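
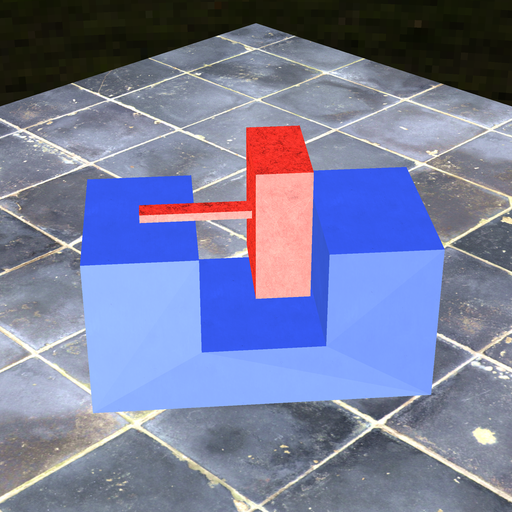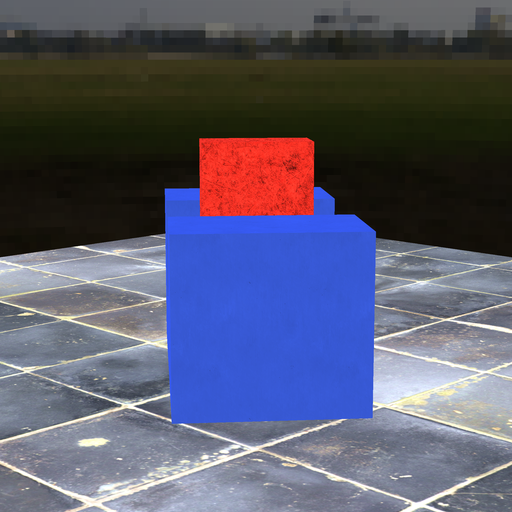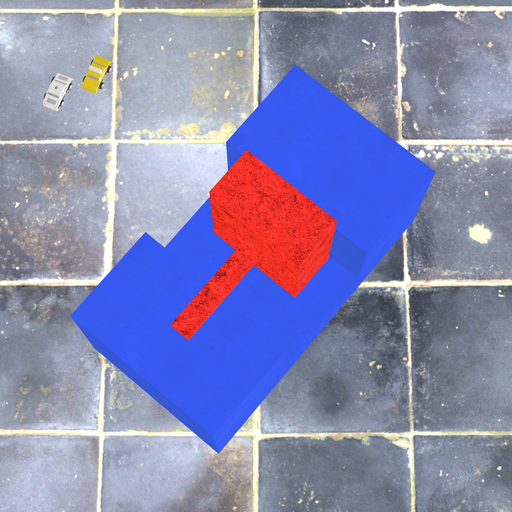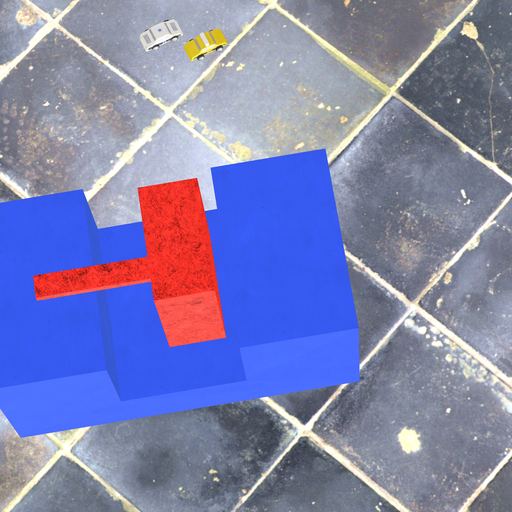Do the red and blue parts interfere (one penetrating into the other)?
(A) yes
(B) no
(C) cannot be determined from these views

(B) no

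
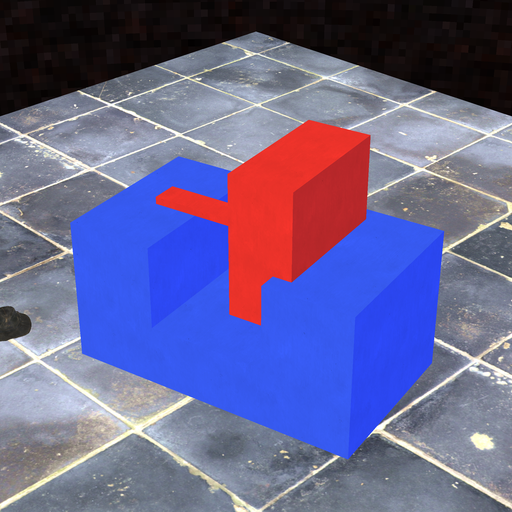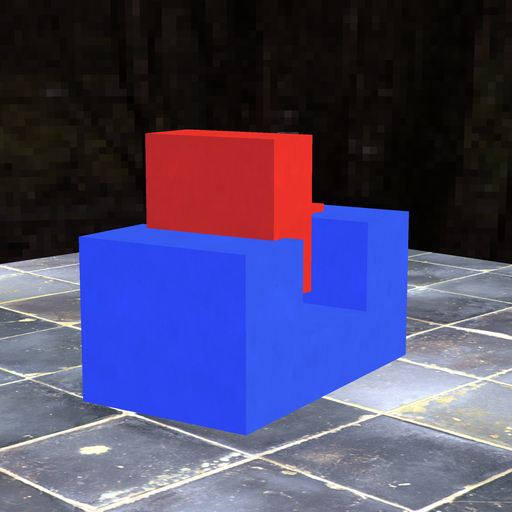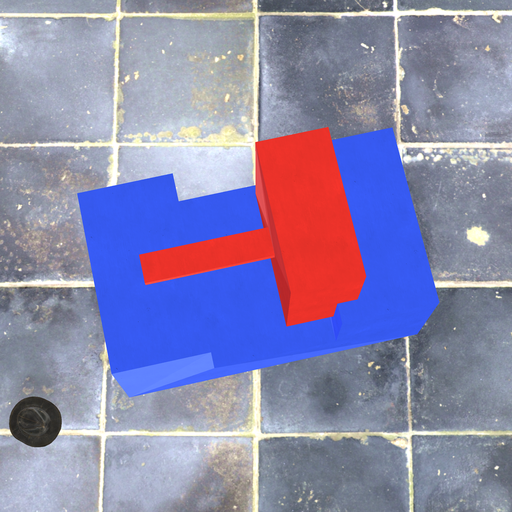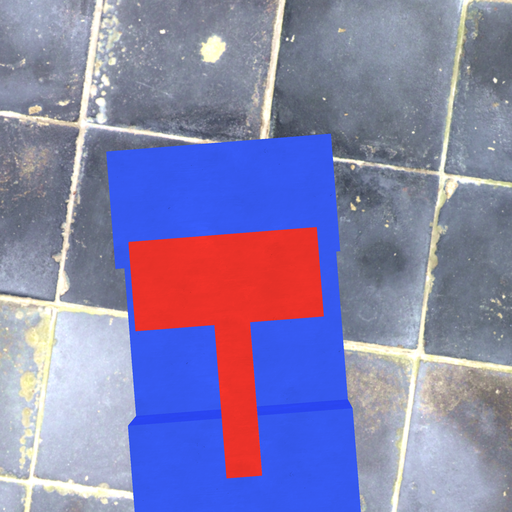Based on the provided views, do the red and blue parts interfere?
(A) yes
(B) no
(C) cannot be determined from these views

(A) yes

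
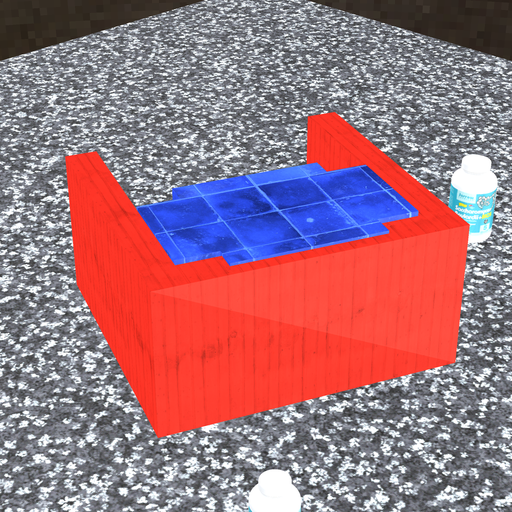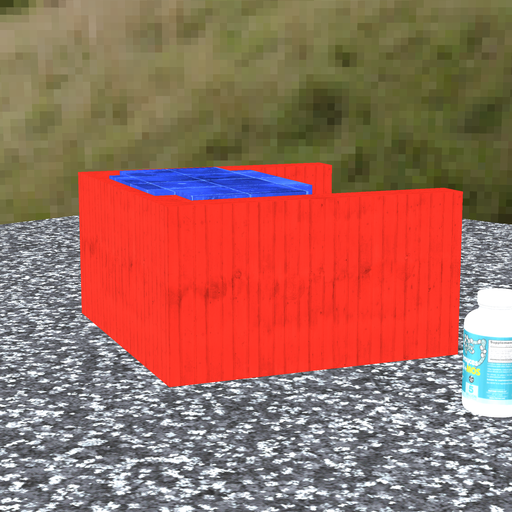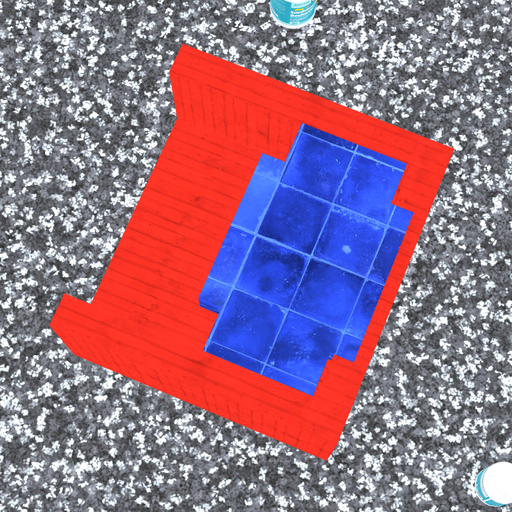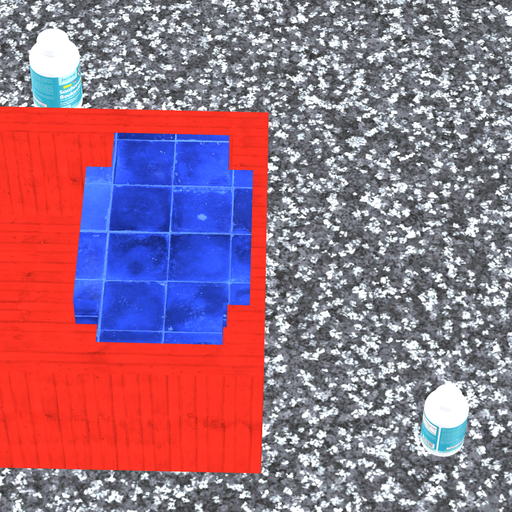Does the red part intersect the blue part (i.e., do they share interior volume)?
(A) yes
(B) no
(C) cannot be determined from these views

(A) yes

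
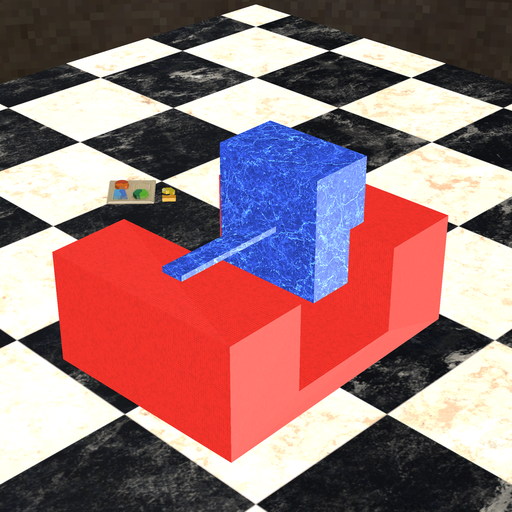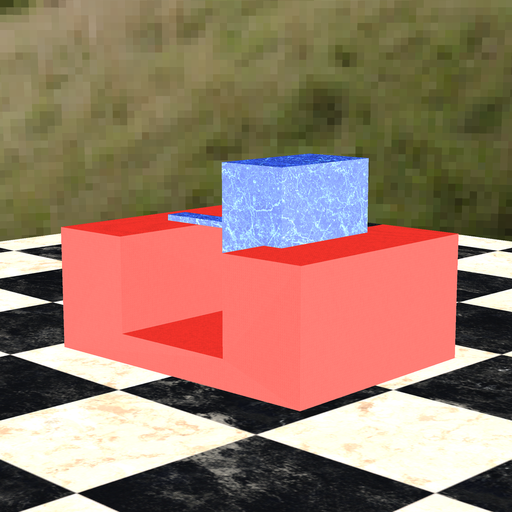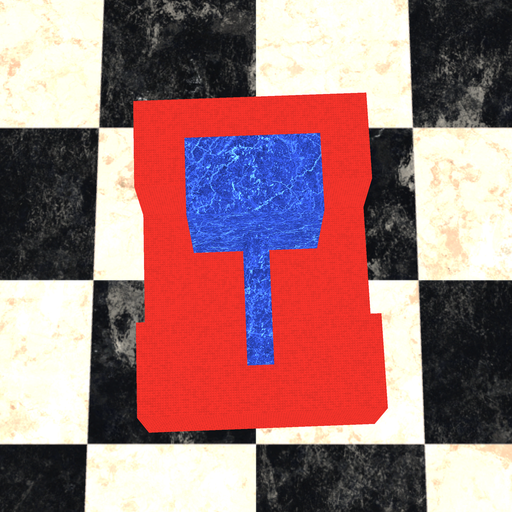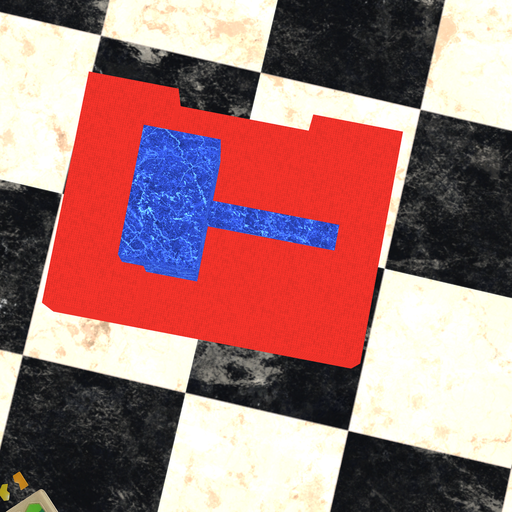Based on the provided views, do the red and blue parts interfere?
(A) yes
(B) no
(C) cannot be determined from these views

(A) yes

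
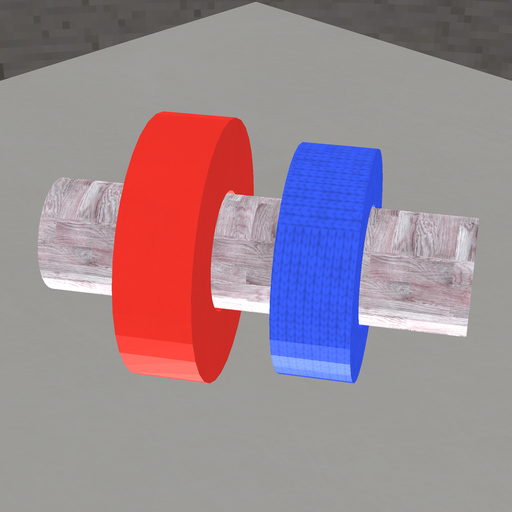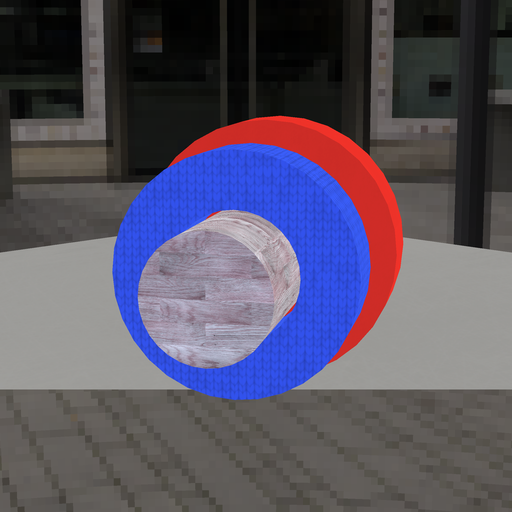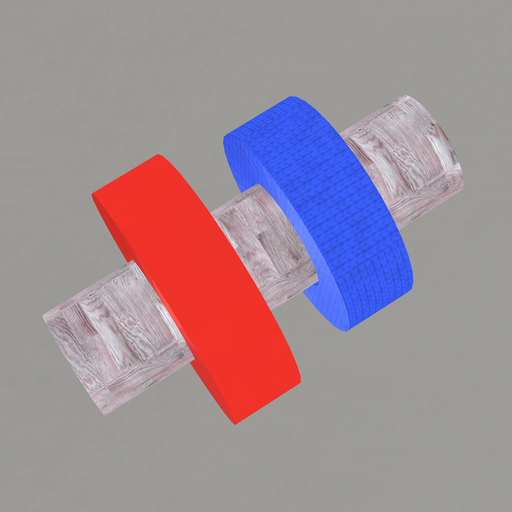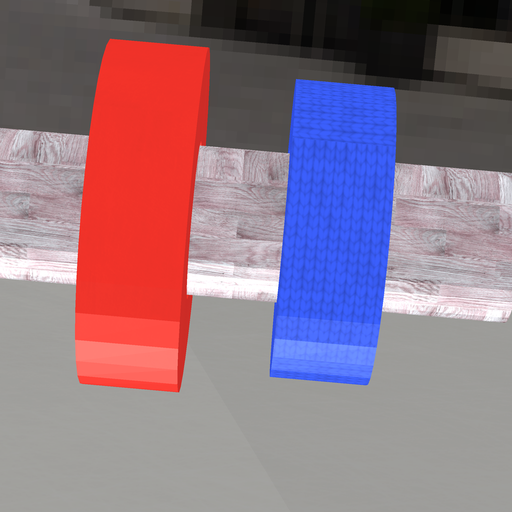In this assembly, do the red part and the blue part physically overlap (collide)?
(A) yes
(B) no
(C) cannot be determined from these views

(B) no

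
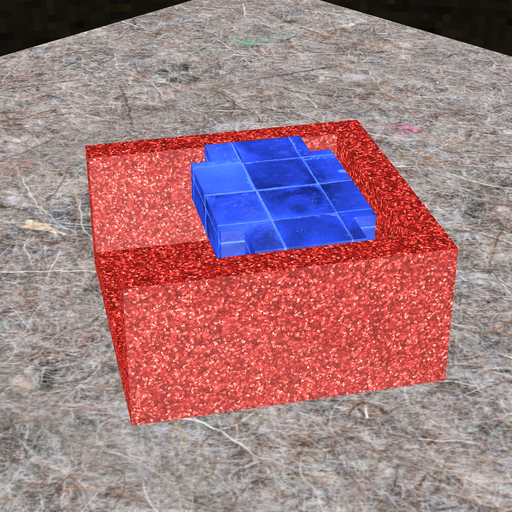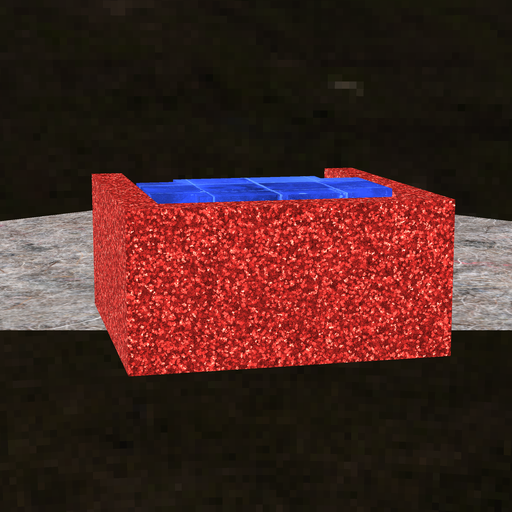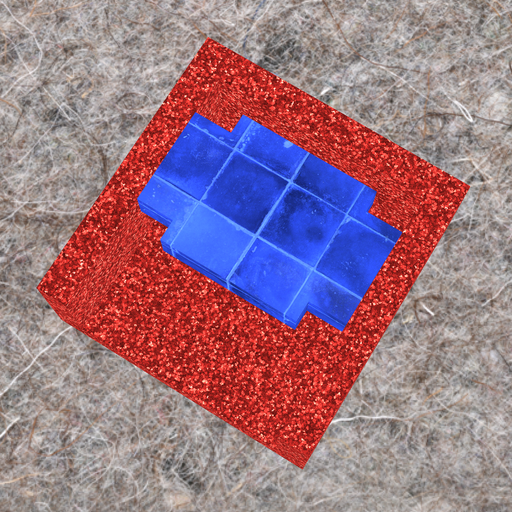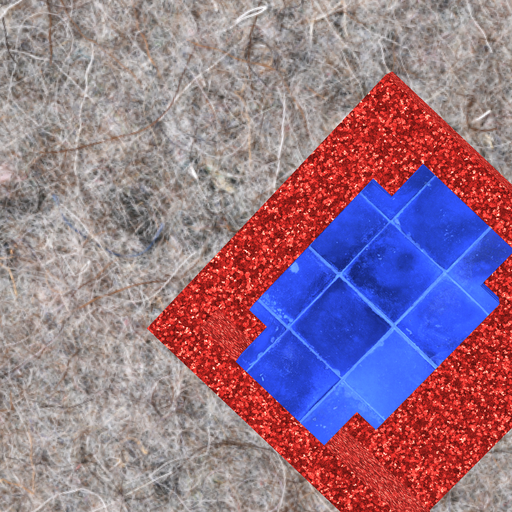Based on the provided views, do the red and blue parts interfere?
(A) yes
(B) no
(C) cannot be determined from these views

(B) no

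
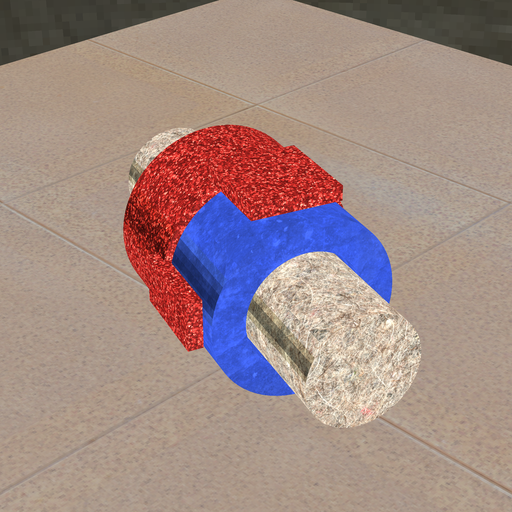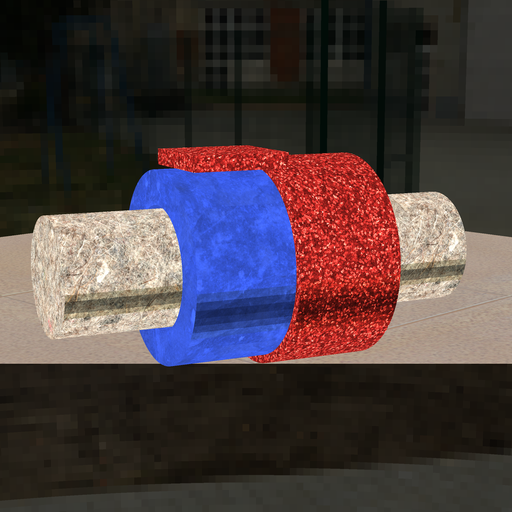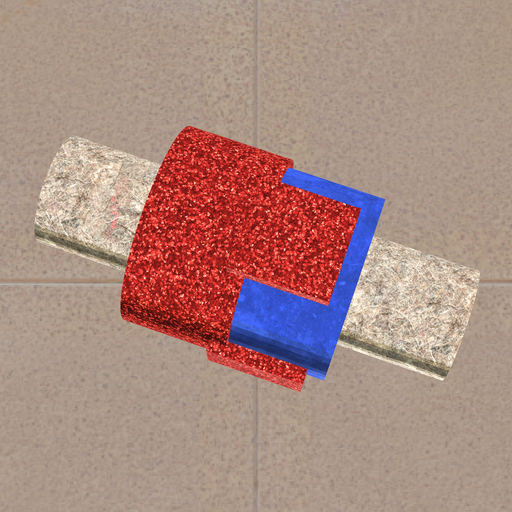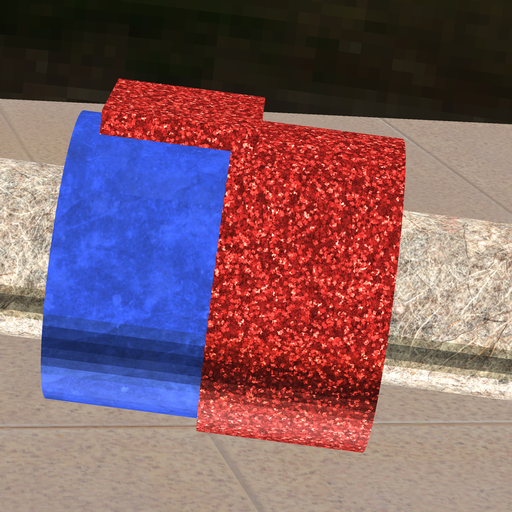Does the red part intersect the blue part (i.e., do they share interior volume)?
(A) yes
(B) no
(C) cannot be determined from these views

(A) yes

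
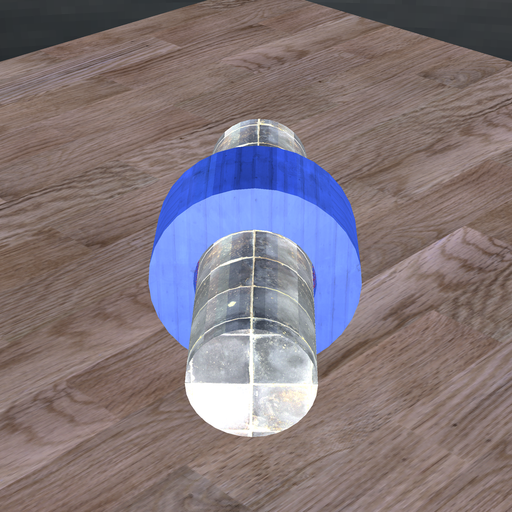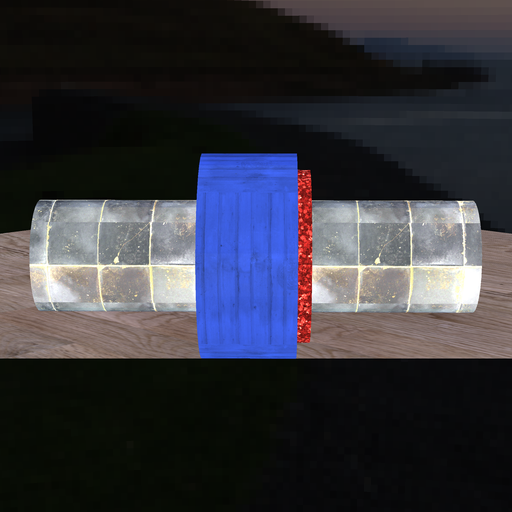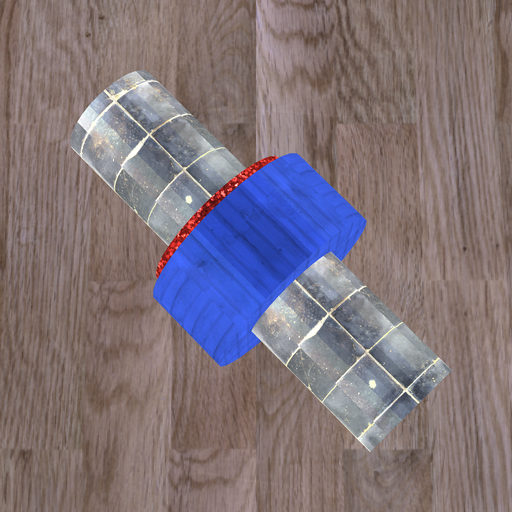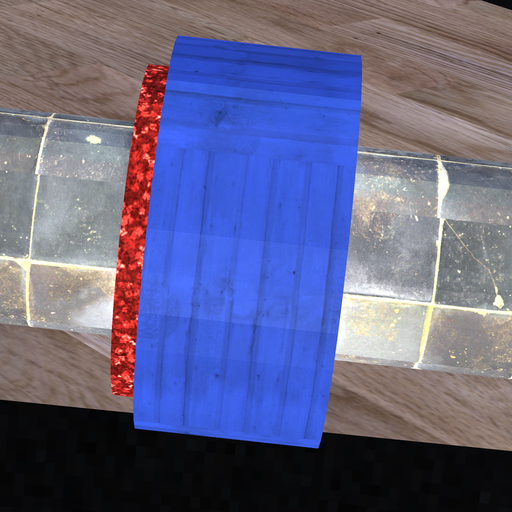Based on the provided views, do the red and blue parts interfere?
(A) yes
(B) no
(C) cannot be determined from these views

(A) yes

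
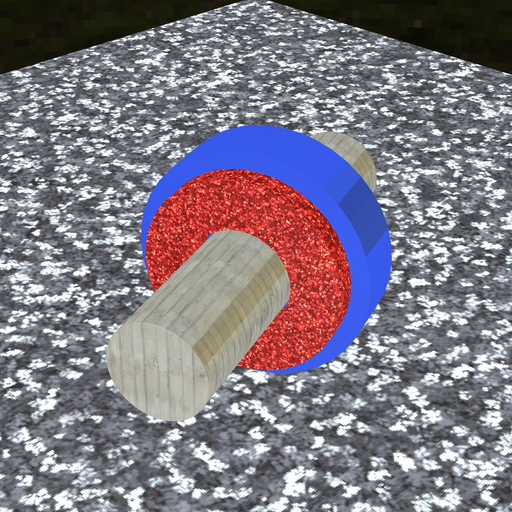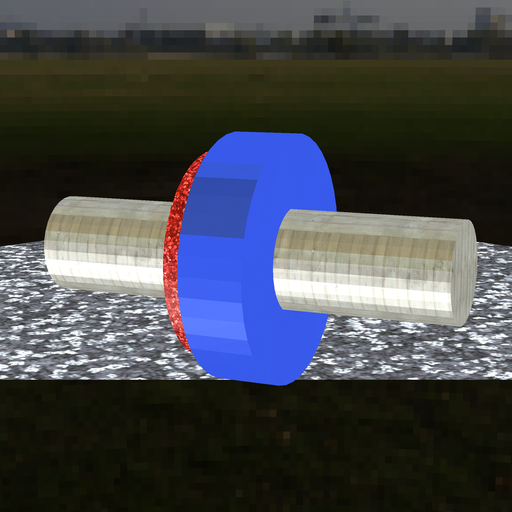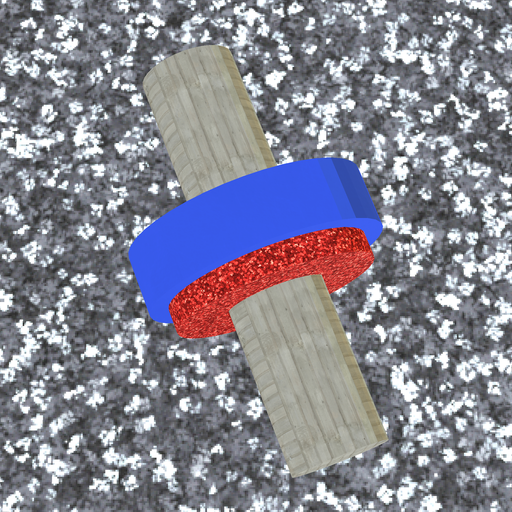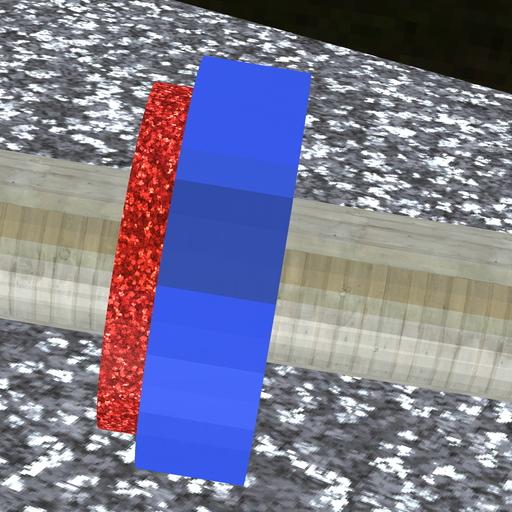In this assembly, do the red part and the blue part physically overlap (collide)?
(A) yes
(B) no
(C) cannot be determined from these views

(A) yes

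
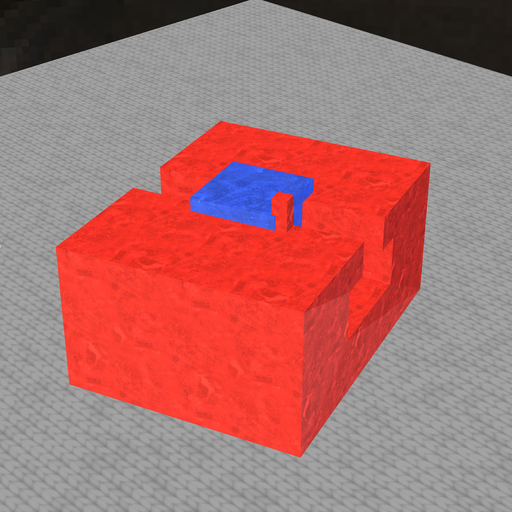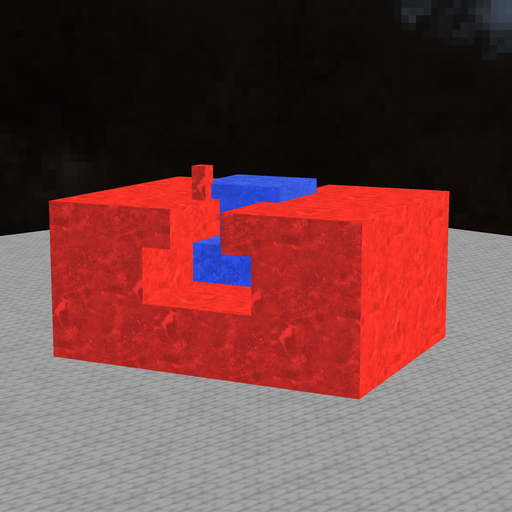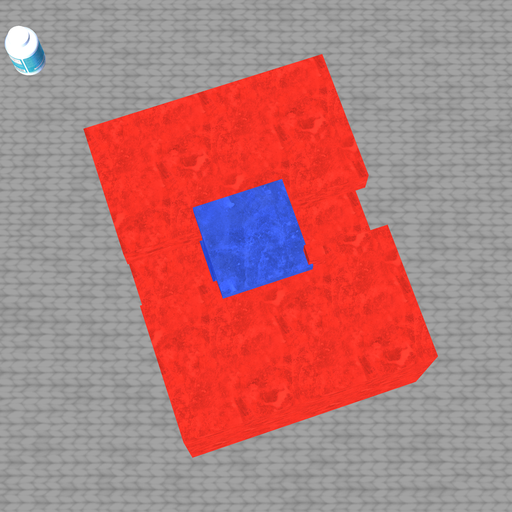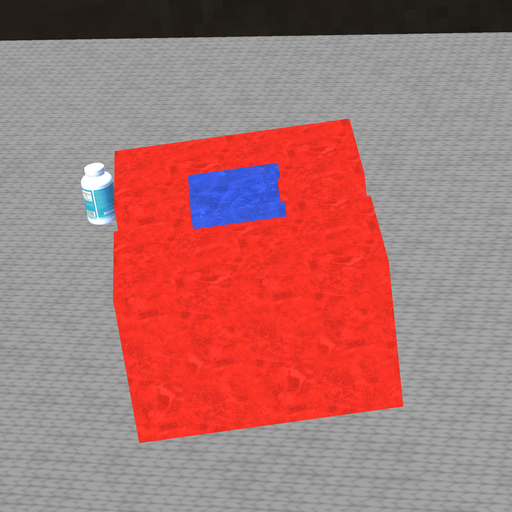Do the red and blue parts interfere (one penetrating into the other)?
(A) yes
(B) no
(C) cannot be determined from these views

(A) yes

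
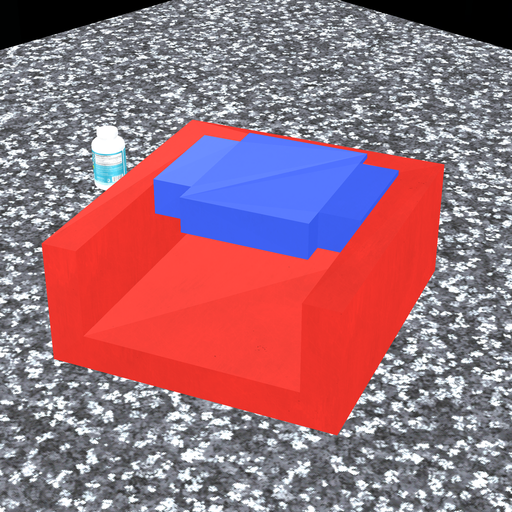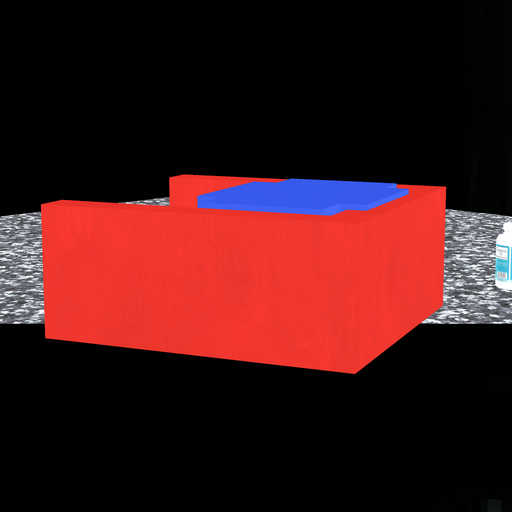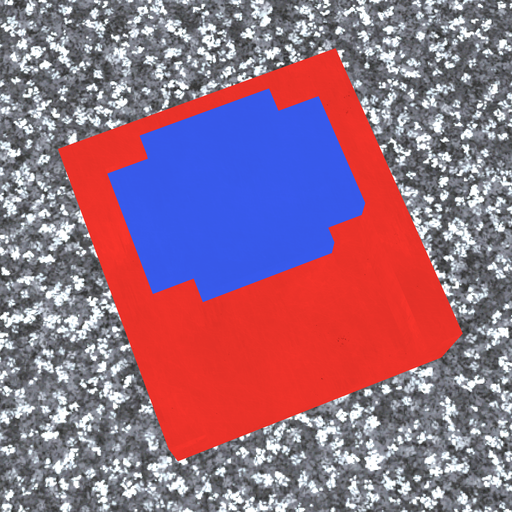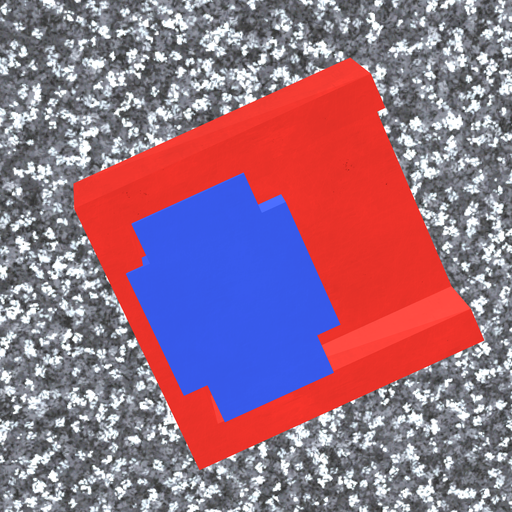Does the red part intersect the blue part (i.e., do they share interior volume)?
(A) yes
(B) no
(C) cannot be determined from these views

(A) yes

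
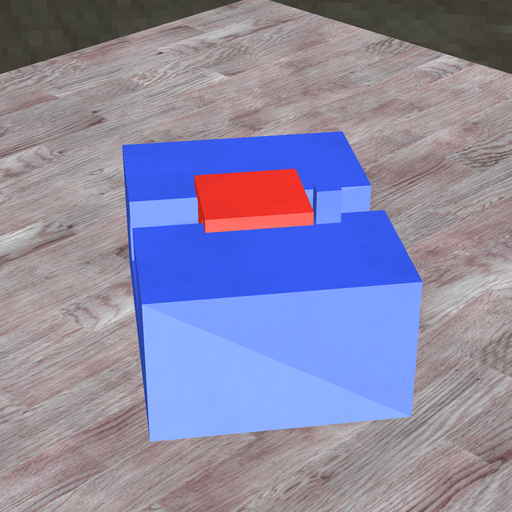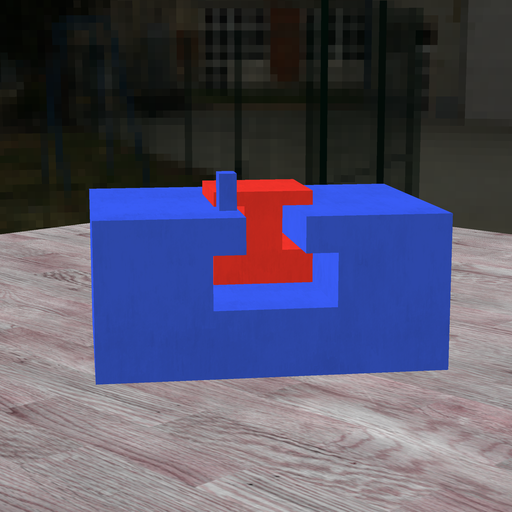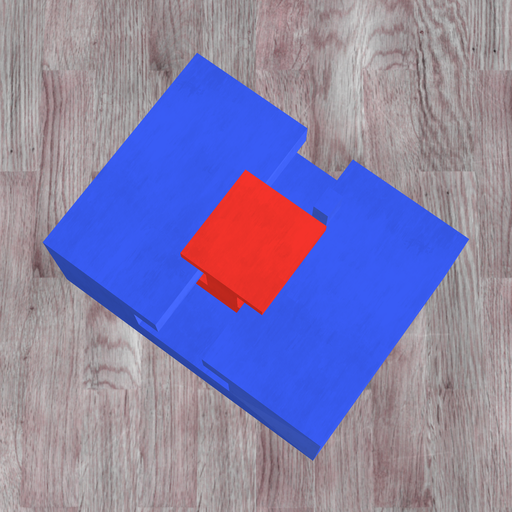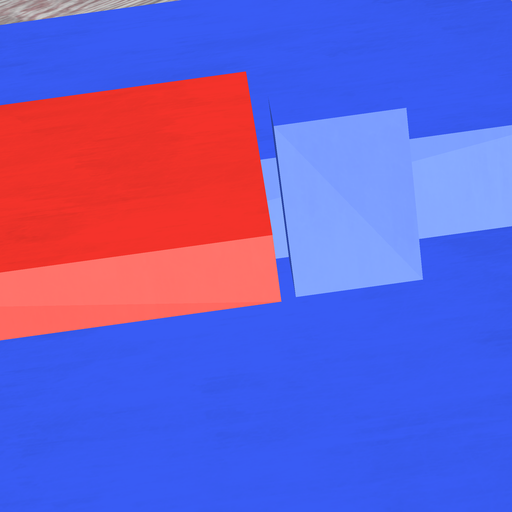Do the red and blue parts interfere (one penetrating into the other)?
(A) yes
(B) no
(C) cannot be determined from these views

(B) no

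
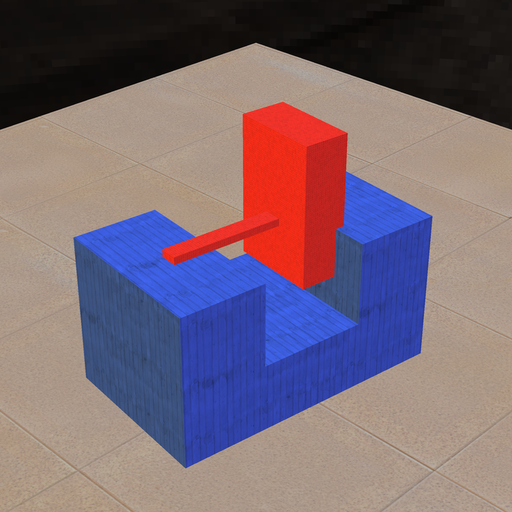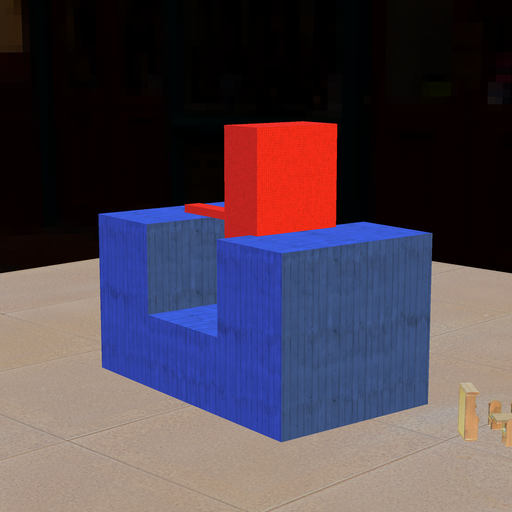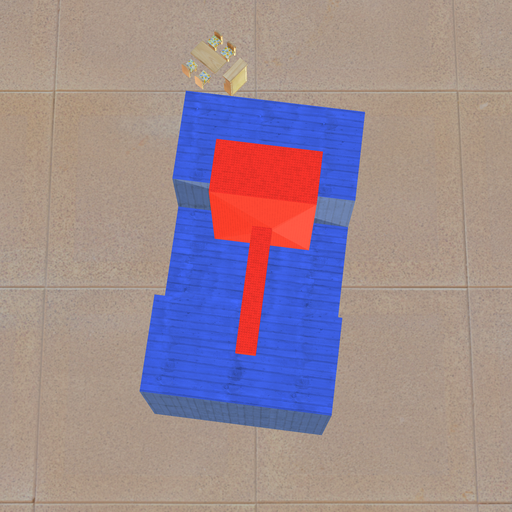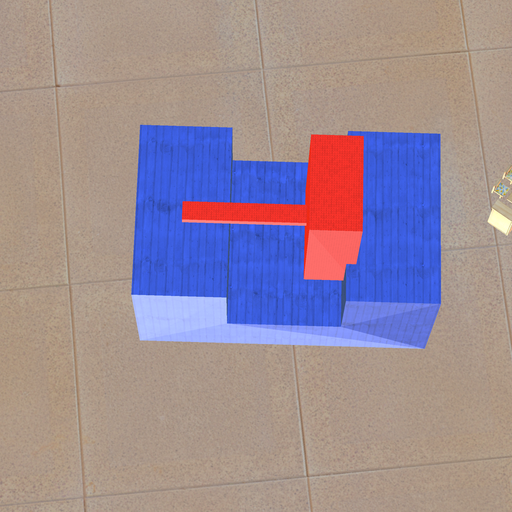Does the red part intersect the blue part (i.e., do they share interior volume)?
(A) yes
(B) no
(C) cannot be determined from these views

(A) yes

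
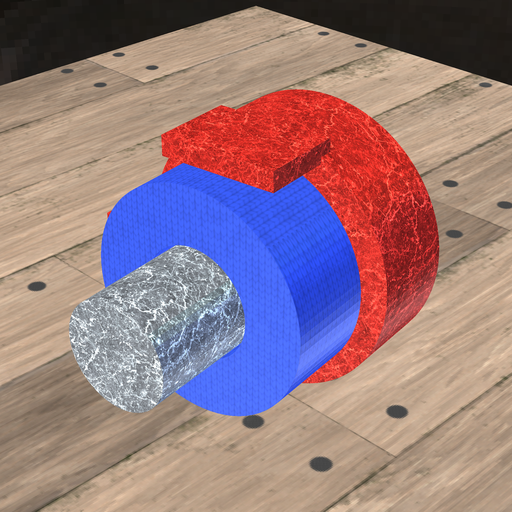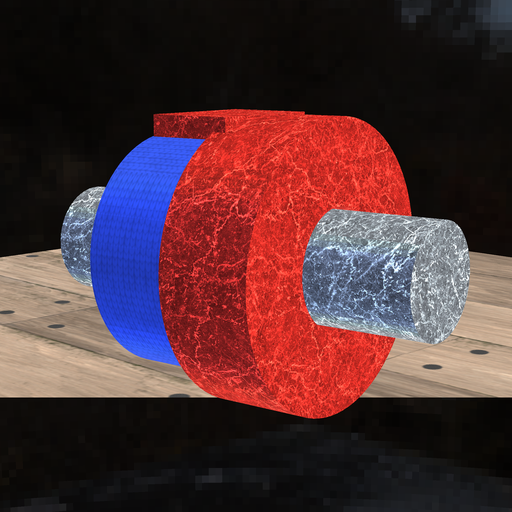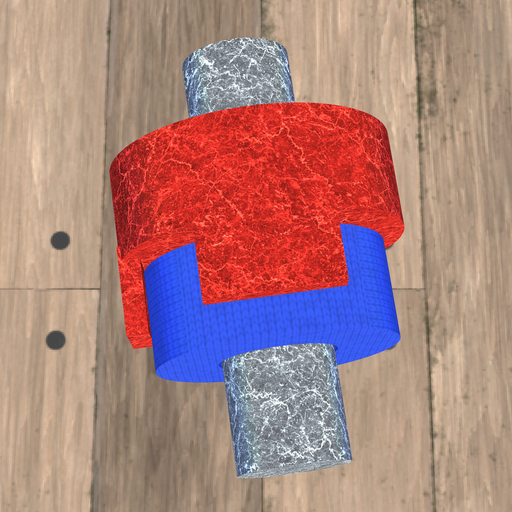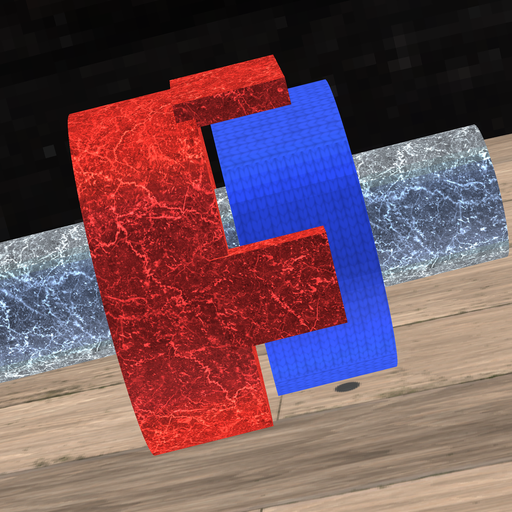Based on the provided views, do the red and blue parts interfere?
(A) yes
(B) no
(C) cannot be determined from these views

(B) no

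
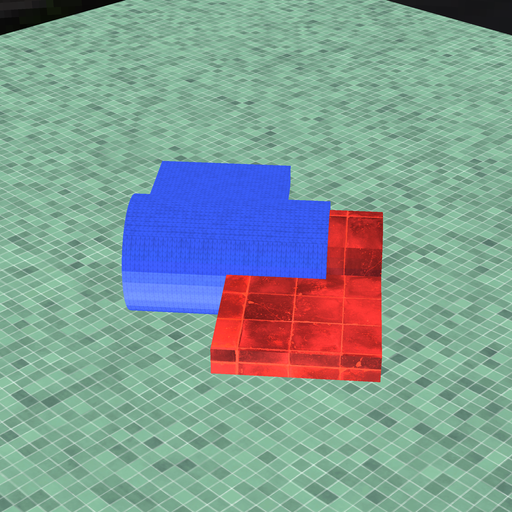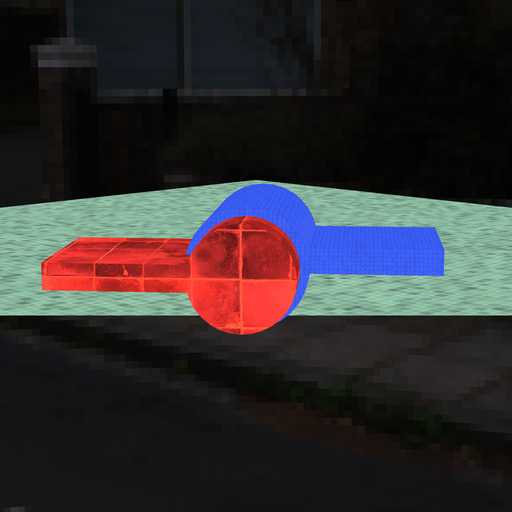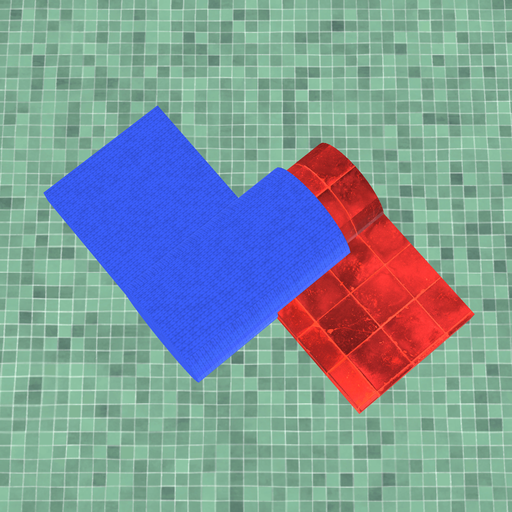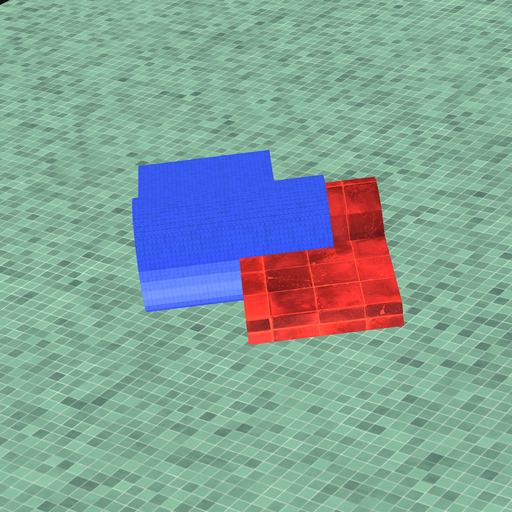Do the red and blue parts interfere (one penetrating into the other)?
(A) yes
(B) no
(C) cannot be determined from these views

(A) yes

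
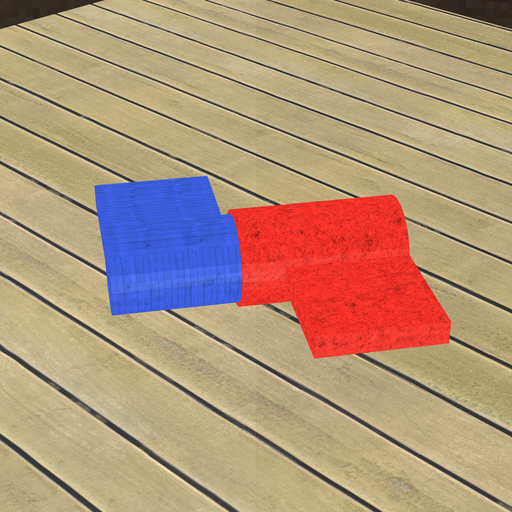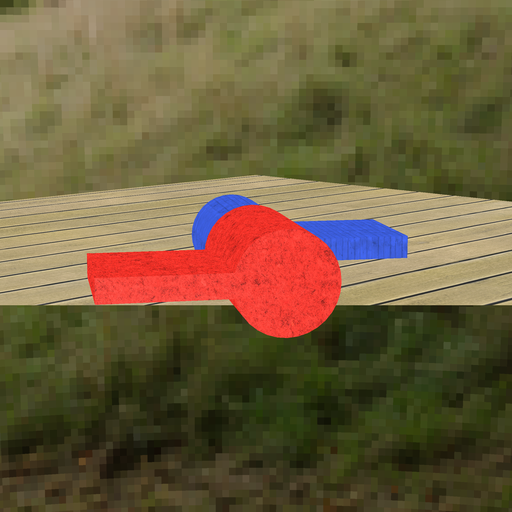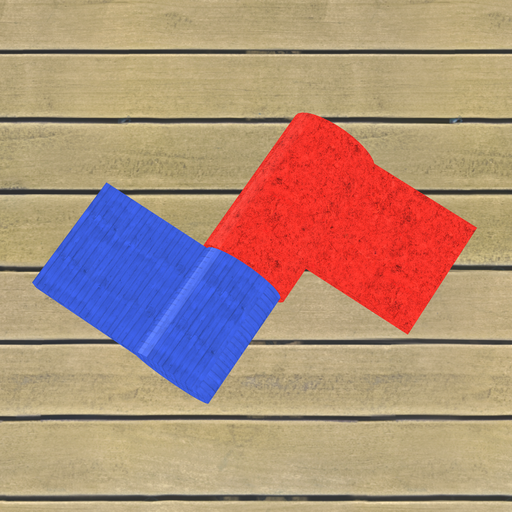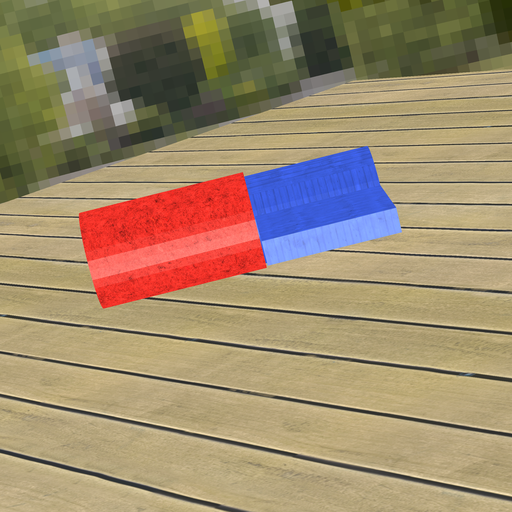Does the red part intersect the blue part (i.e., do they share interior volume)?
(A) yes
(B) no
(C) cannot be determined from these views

(A) yes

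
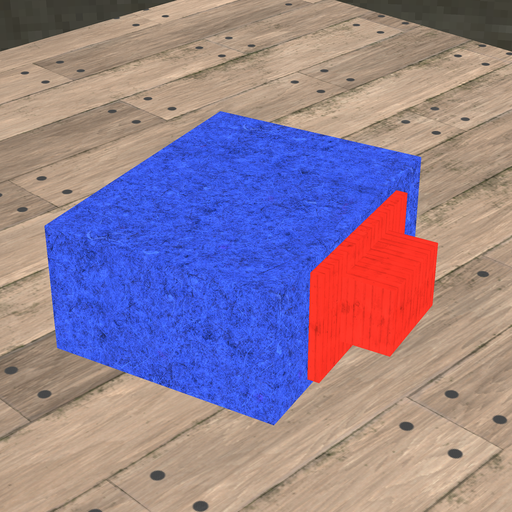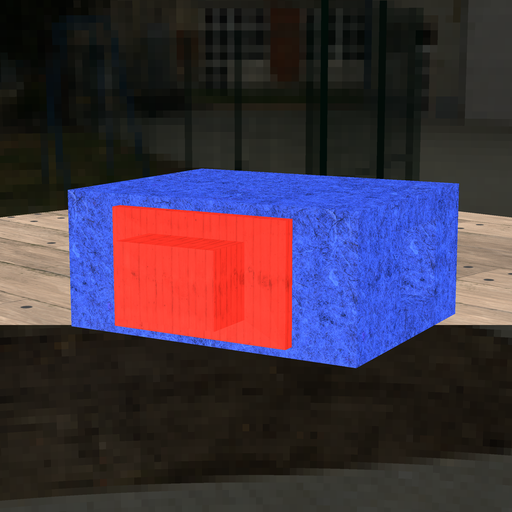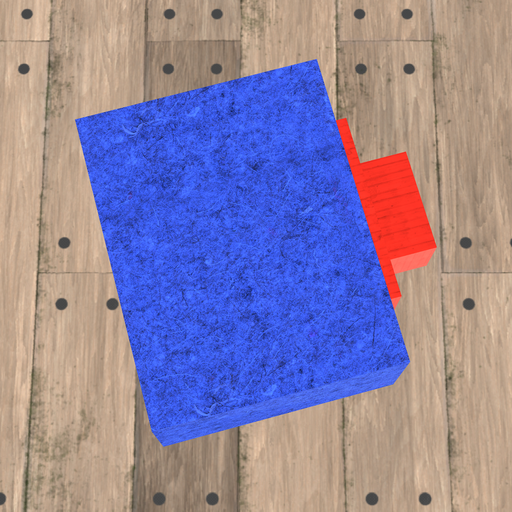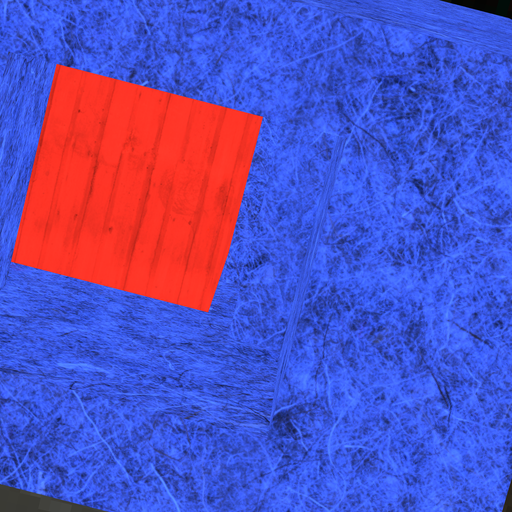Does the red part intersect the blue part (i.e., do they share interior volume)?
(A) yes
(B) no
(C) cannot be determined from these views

(B) no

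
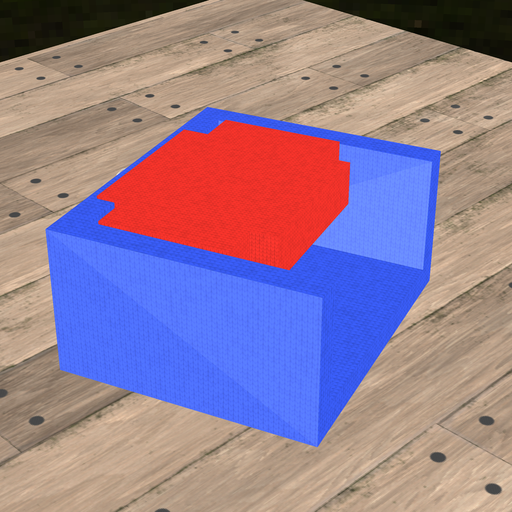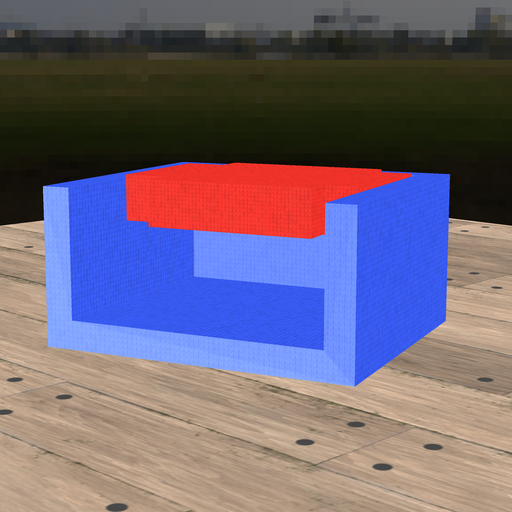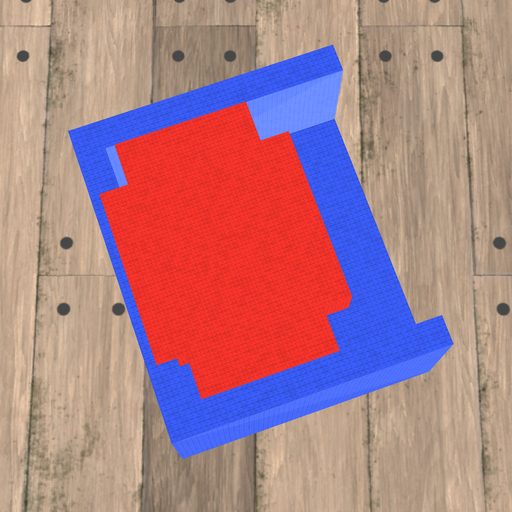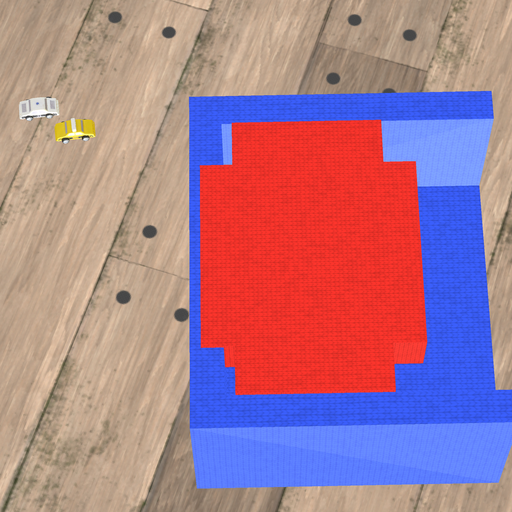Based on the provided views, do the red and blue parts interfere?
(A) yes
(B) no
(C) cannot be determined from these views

(A) yes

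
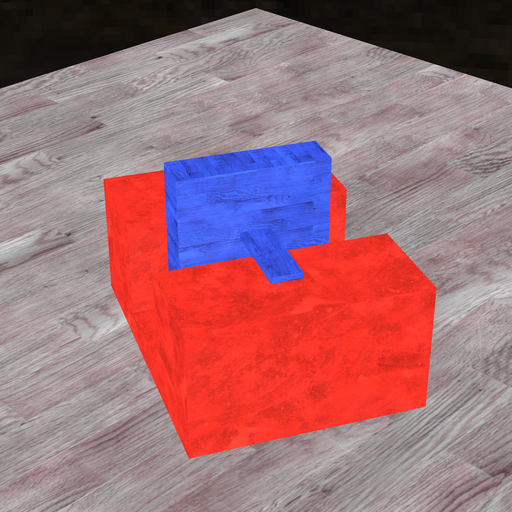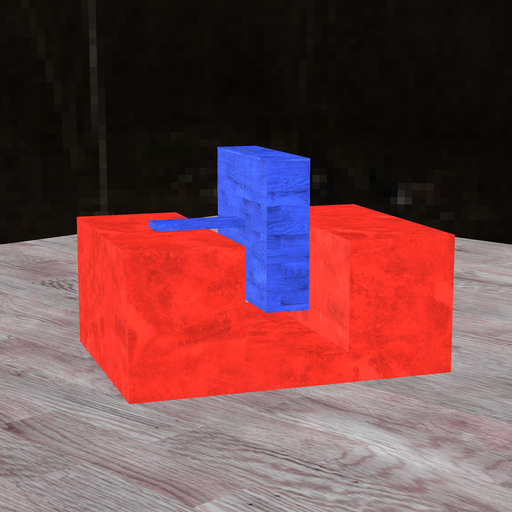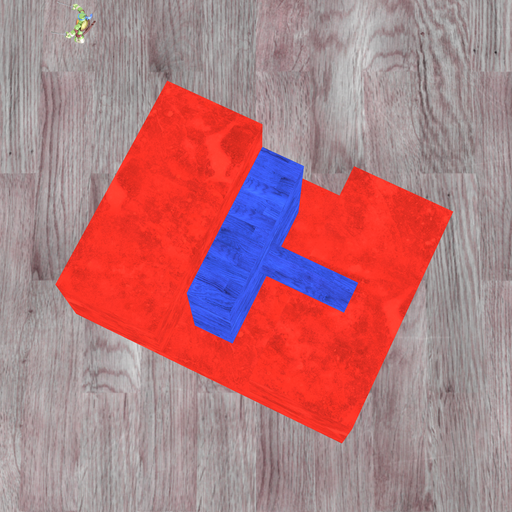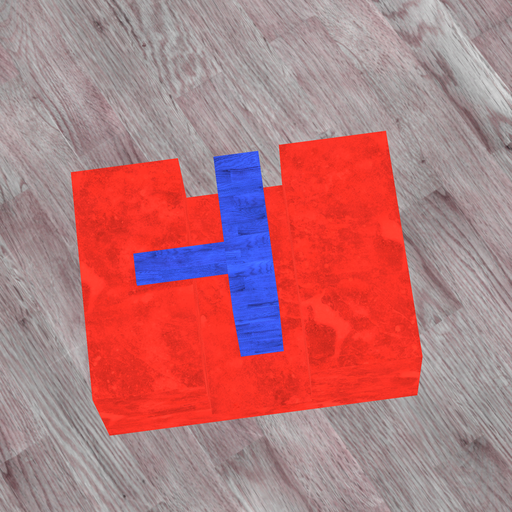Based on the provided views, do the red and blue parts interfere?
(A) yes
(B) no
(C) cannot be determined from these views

(B) no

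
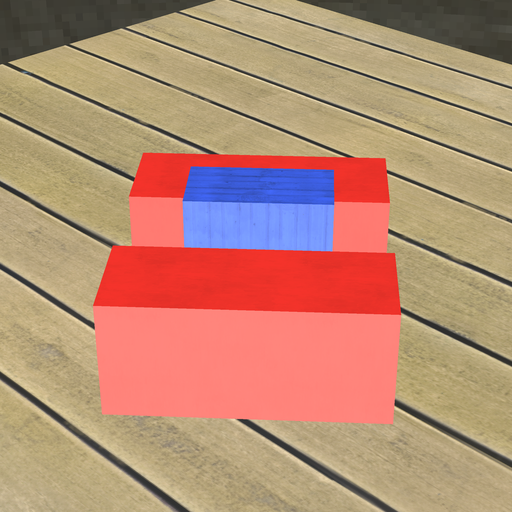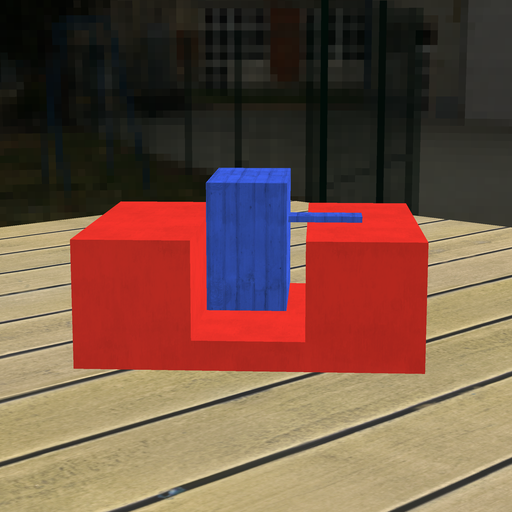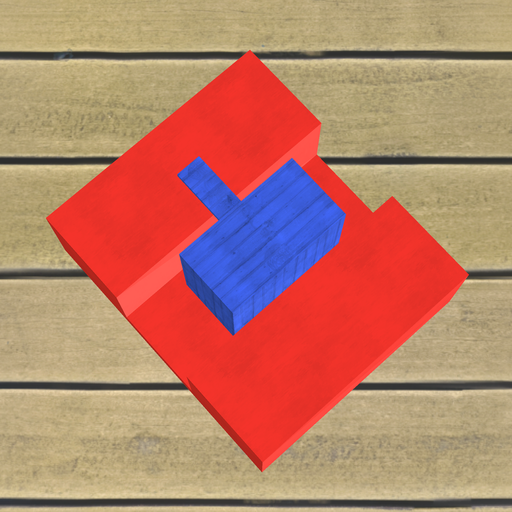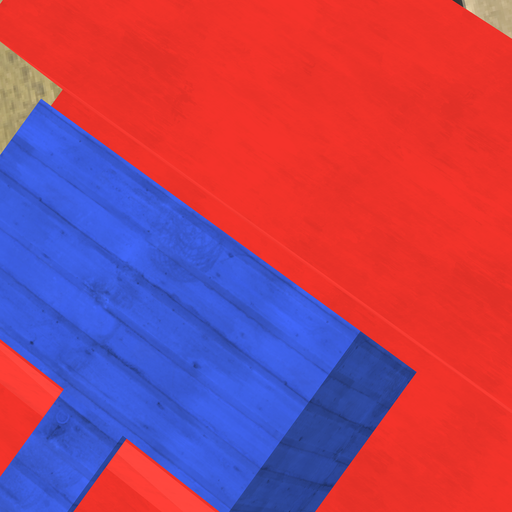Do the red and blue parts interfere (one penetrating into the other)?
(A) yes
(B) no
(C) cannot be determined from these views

(B) no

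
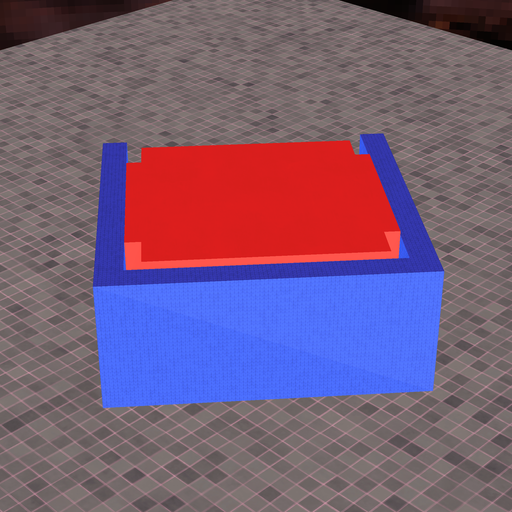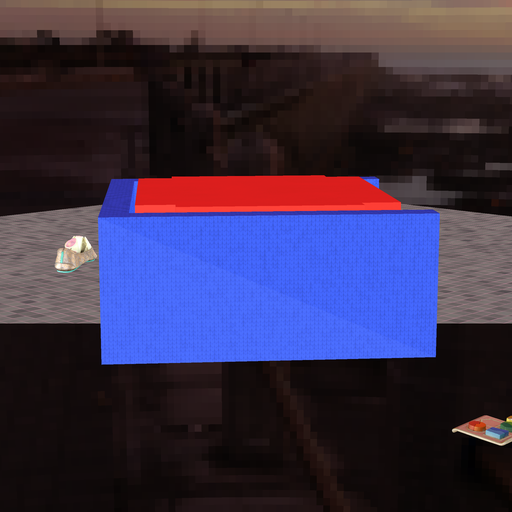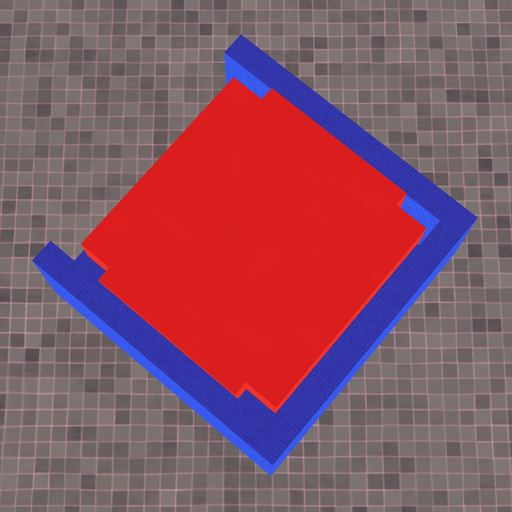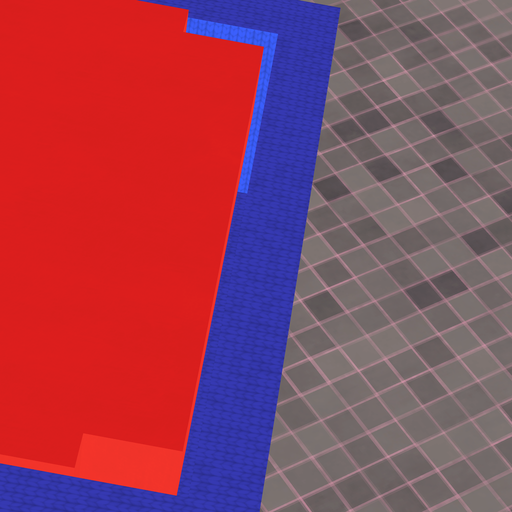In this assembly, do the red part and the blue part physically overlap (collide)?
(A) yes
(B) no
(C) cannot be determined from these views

(B) no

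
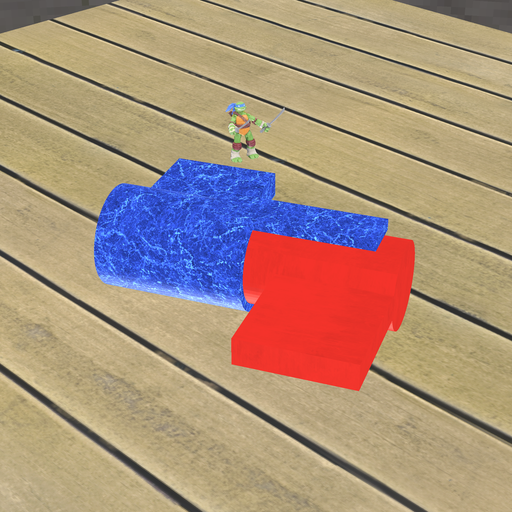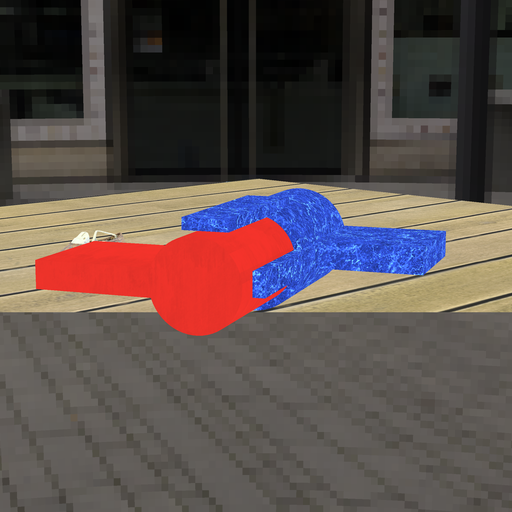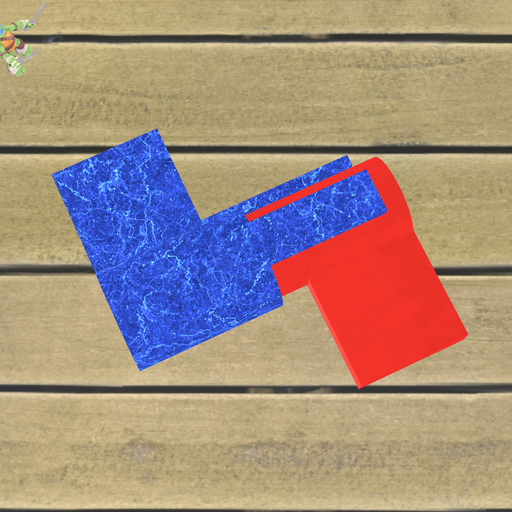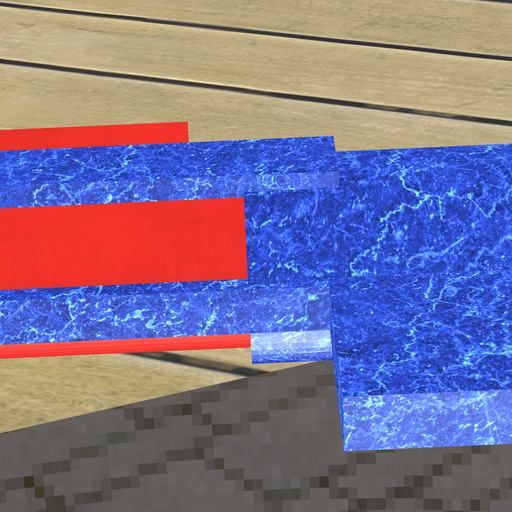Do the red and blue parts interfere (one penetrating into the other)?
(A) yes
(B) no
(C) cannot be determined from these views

(A) yes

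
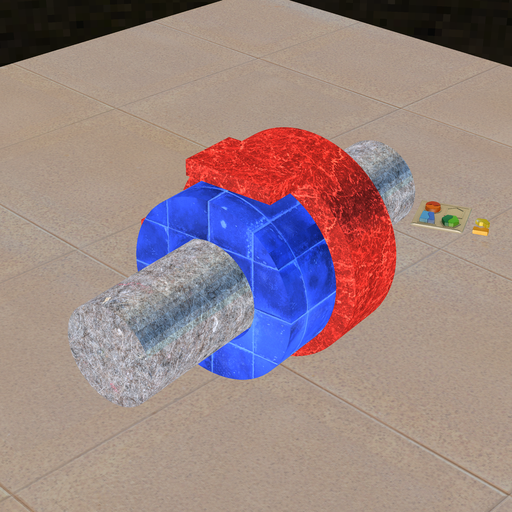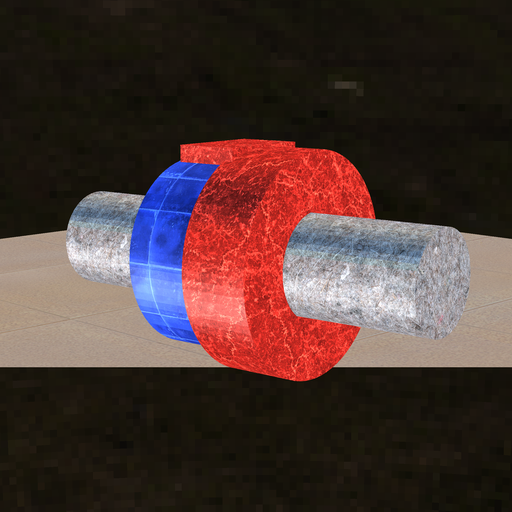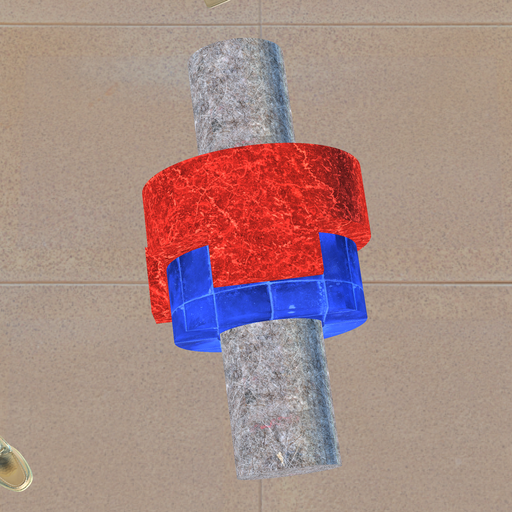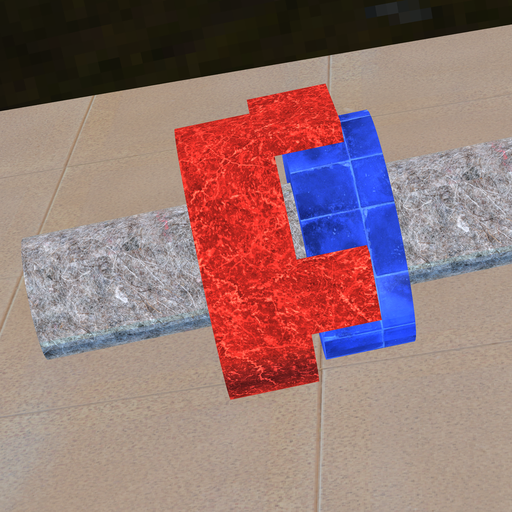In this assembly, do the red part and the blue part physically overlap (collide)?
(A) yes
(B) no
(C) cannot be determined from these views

(B) no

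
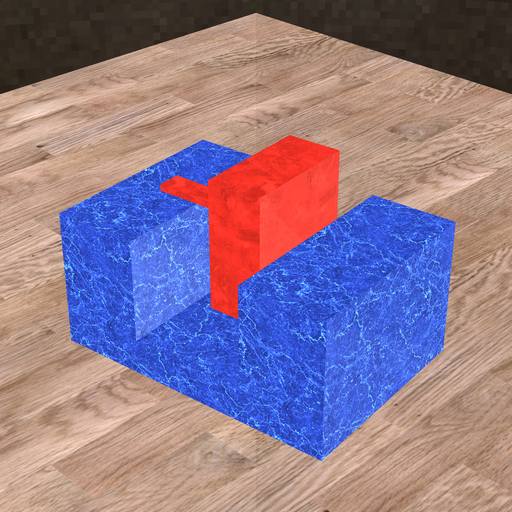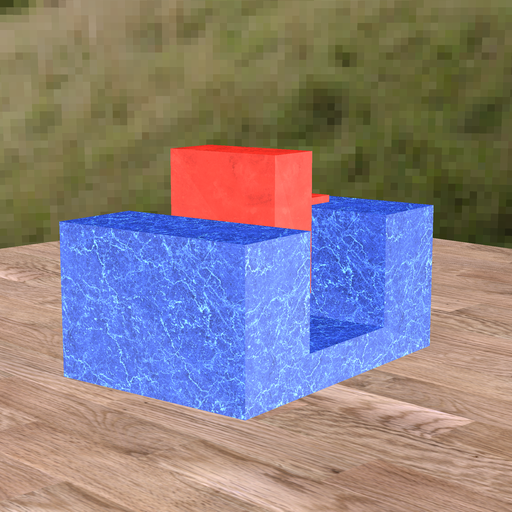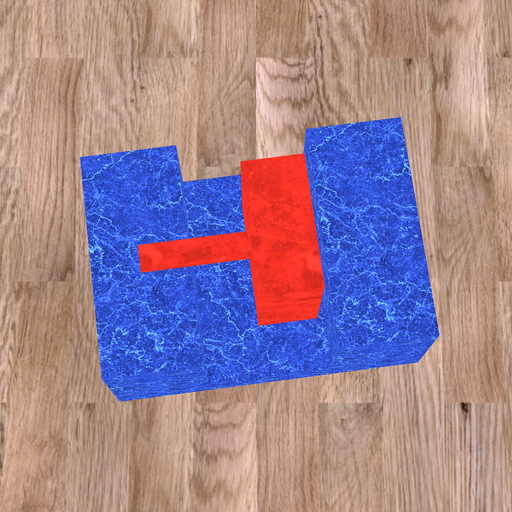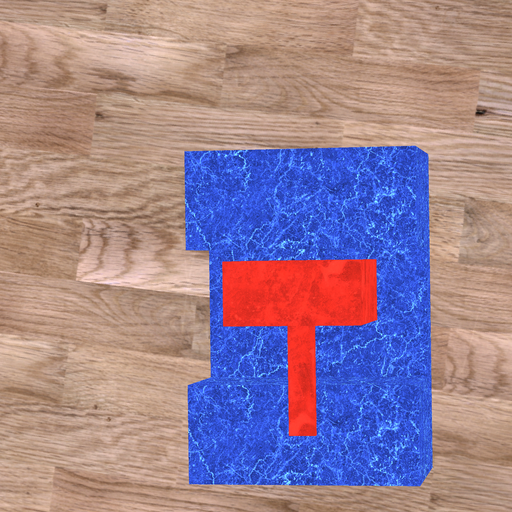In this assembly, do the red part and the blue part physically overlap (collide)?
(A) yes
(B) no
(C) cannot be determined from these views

(B) no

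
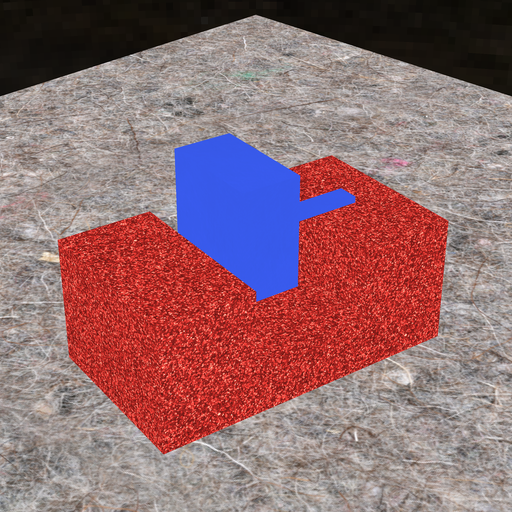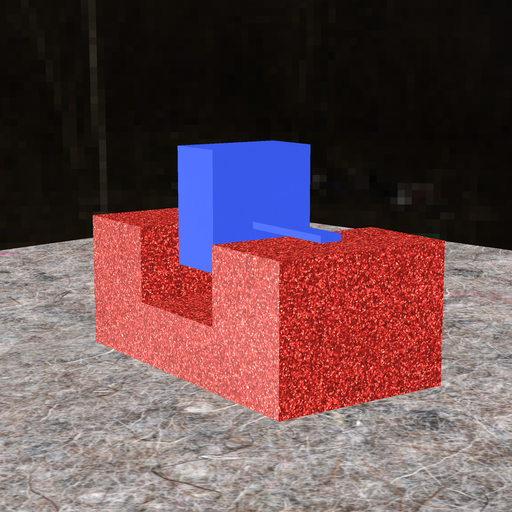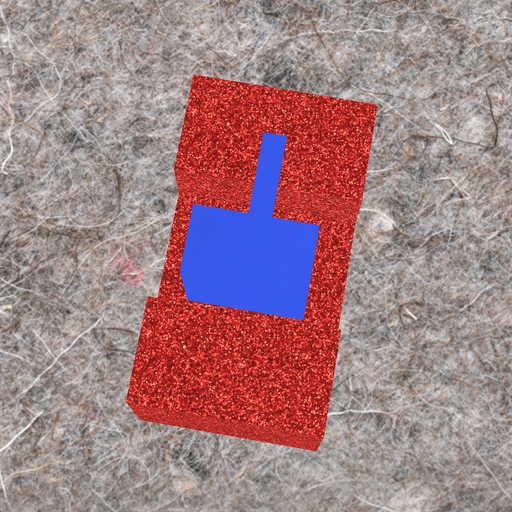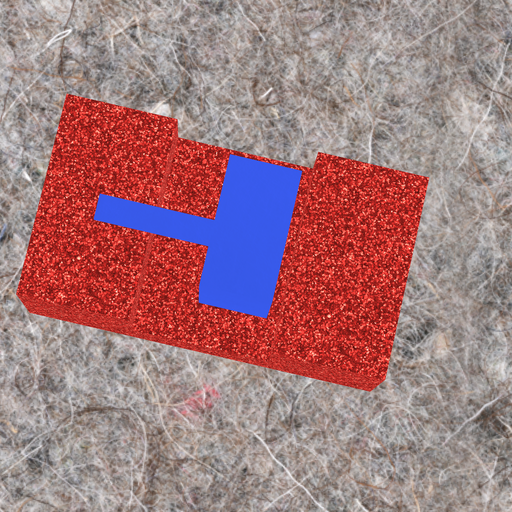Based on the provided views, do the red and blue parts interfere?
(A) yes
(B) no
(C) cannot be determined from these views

(B) no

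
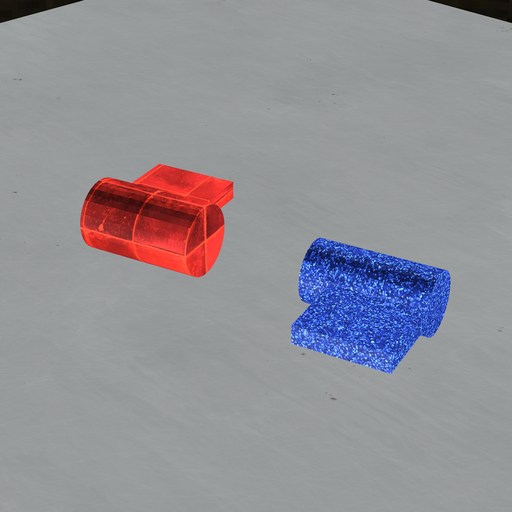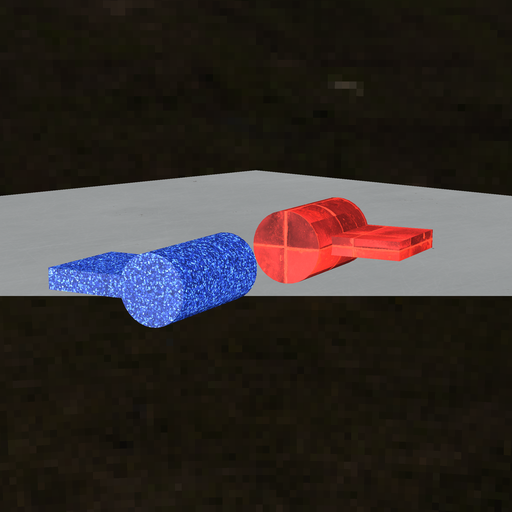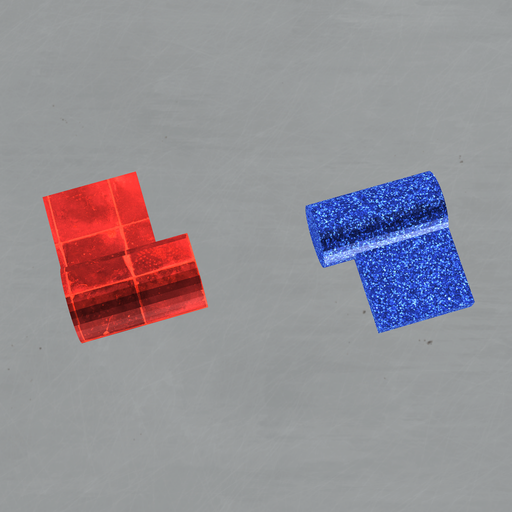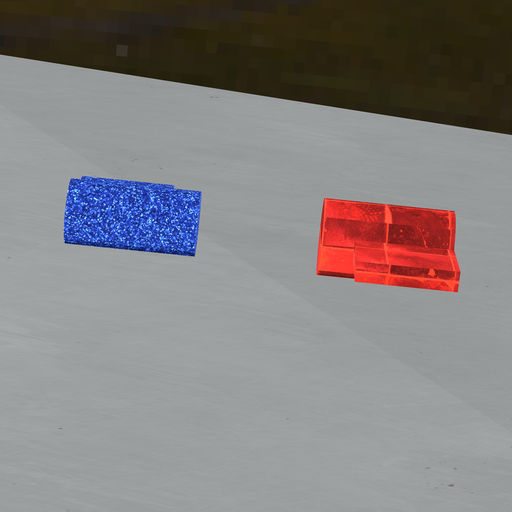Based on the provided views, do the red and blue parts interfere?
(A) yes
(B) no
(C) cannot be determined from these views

(B) no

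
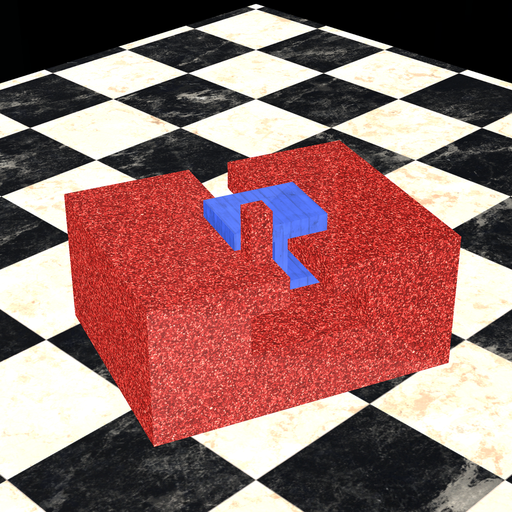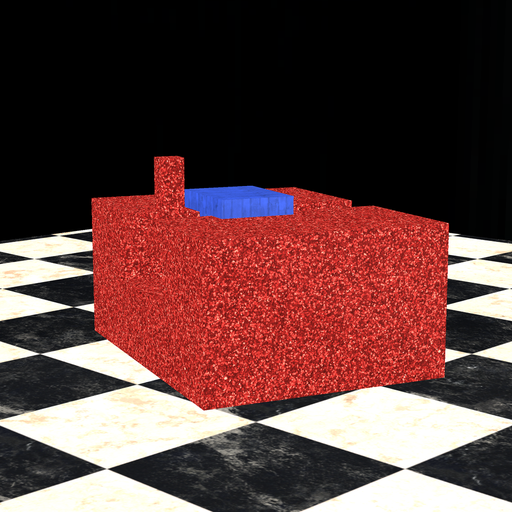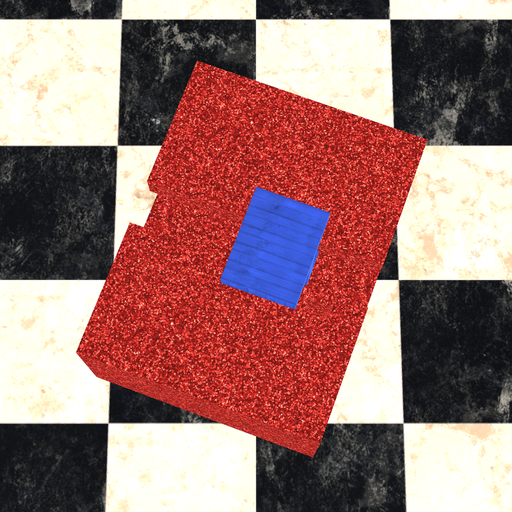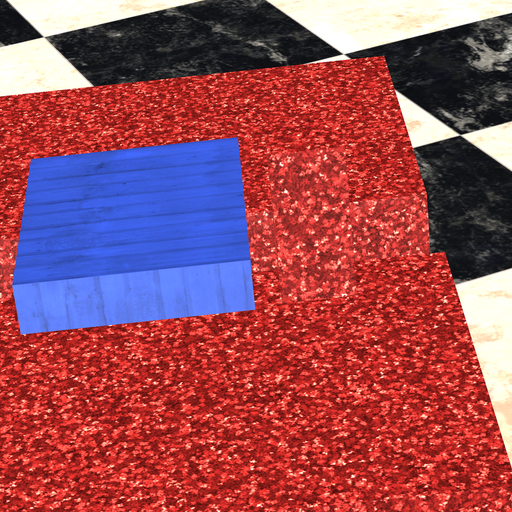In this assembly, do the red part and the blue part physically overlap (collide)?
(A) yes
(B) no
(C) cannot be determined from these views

(B) no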